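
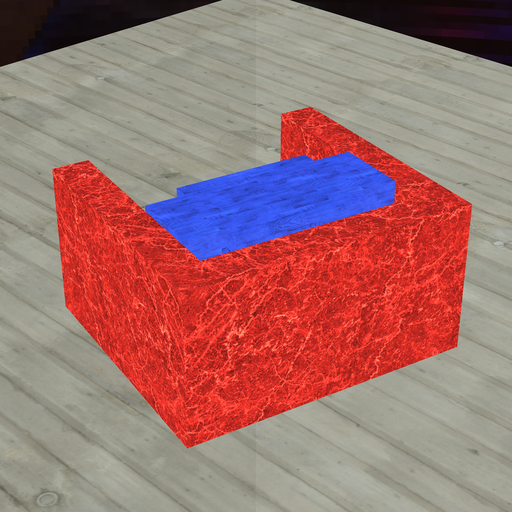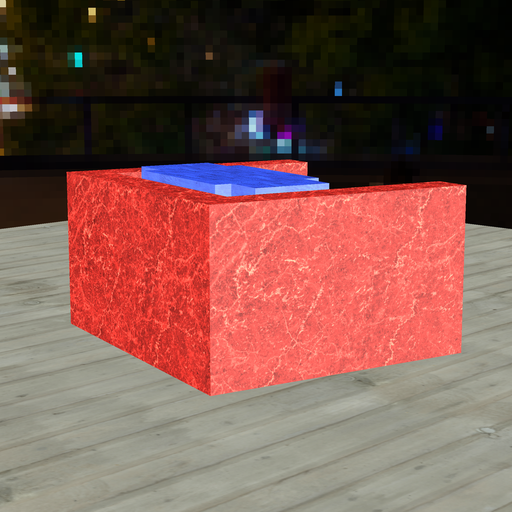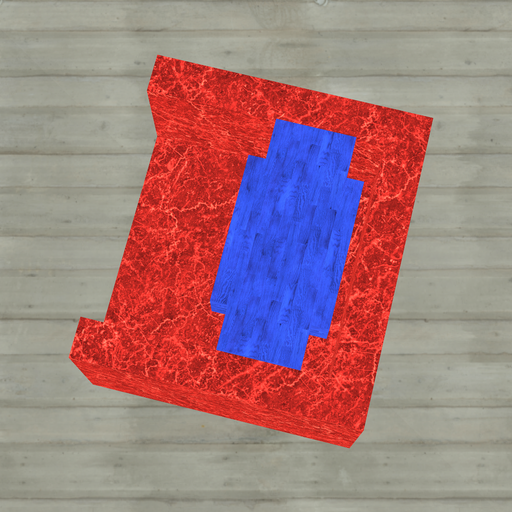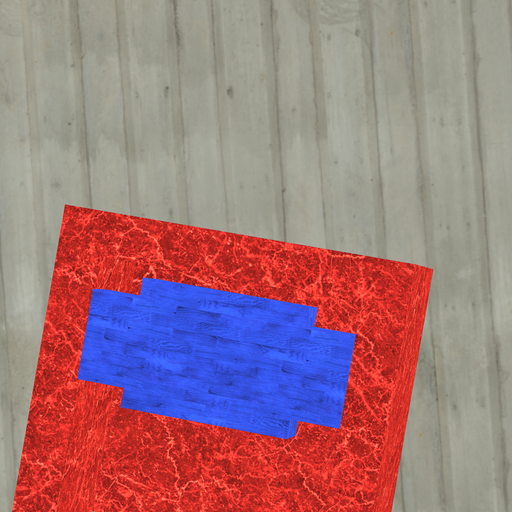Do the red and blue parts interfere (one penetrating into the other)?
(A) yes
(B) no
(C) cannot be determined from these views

(B) no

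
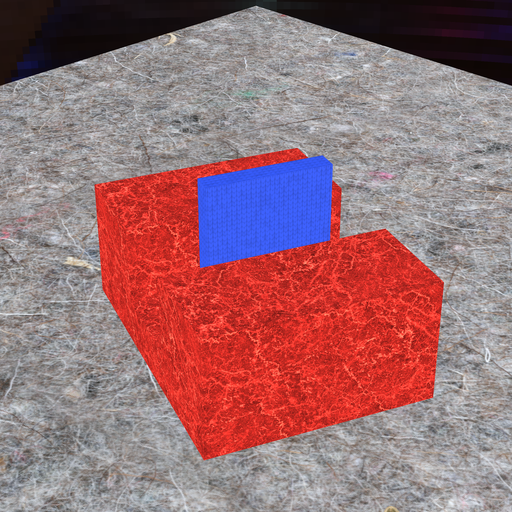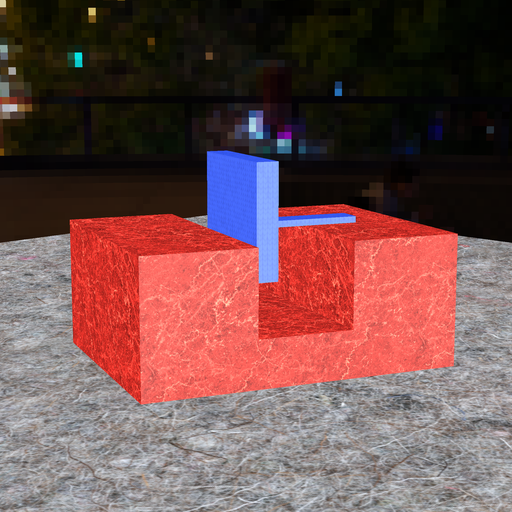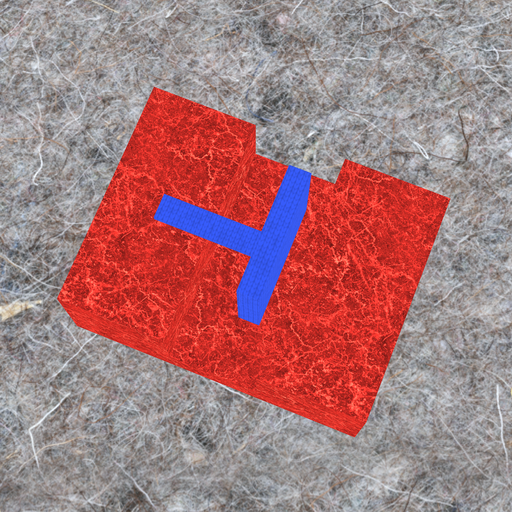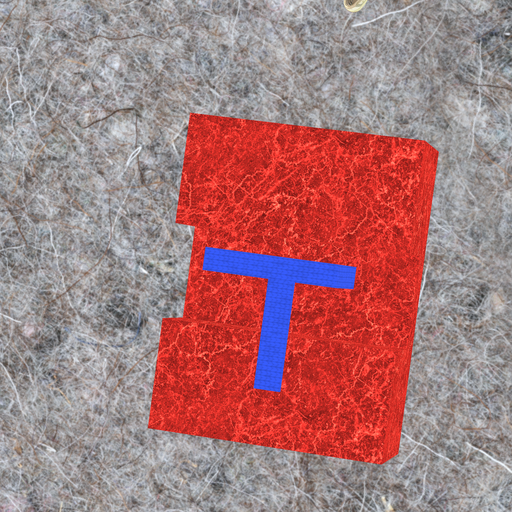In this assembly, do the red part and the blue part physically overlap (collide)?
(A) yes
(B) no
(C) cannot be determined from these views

(B) no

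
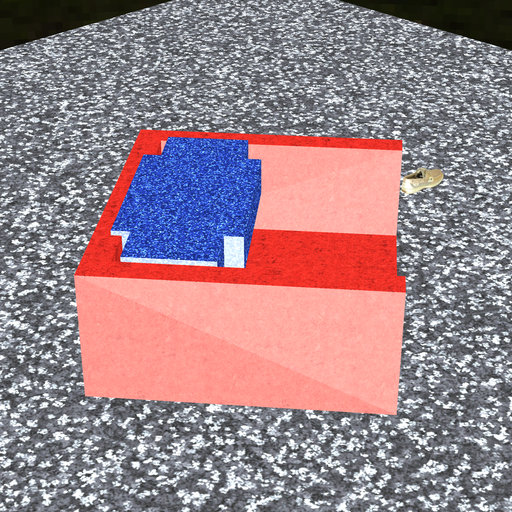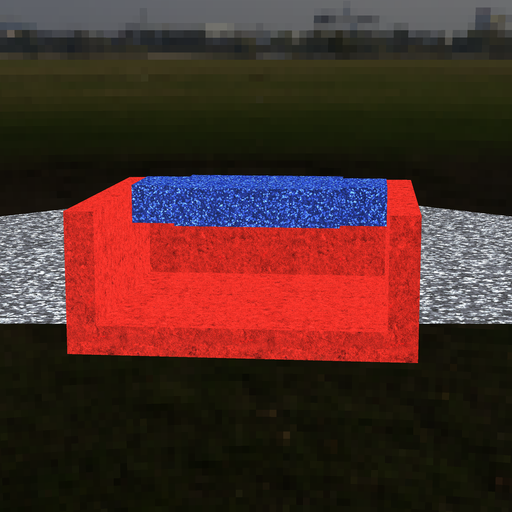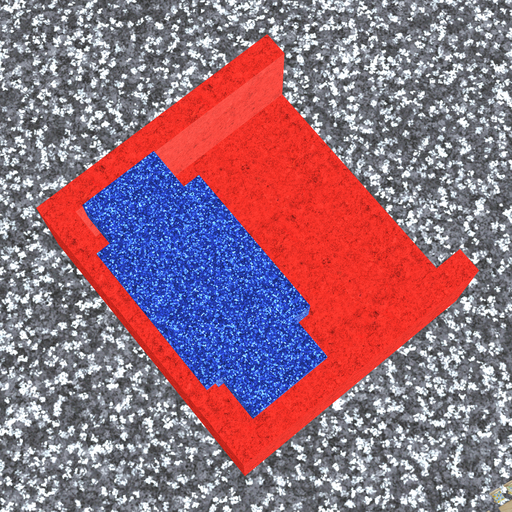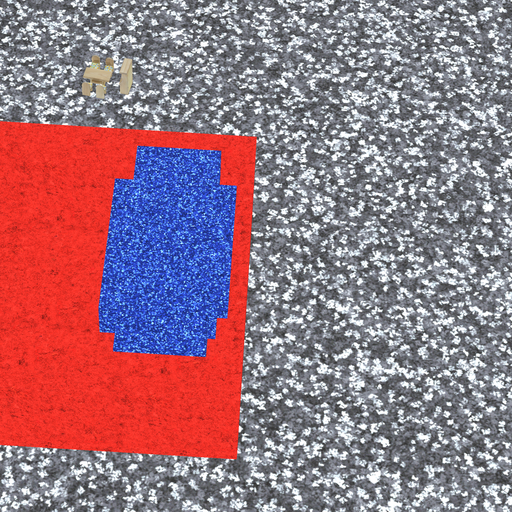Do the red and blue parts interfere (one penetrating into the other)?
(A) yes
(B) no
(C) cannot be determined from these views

(A) yes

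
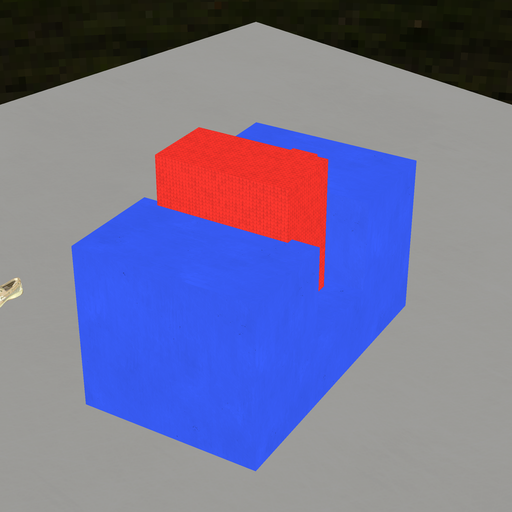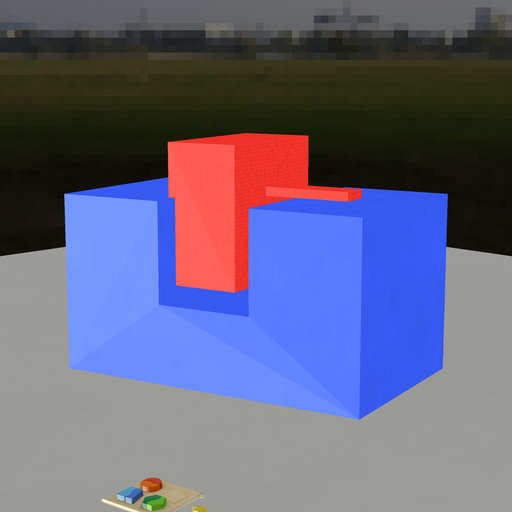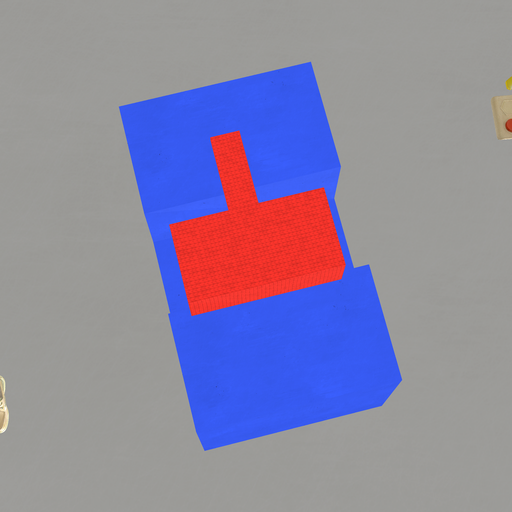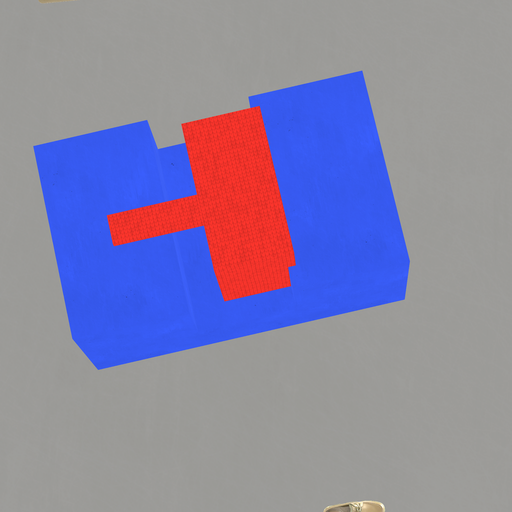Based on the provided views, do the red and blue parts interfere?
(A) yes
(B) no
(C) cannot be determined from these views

(A) yes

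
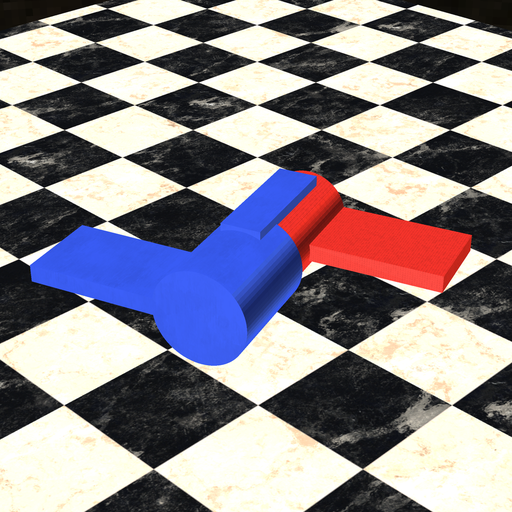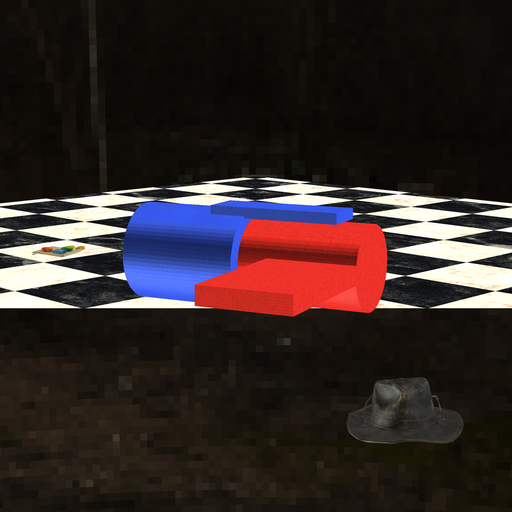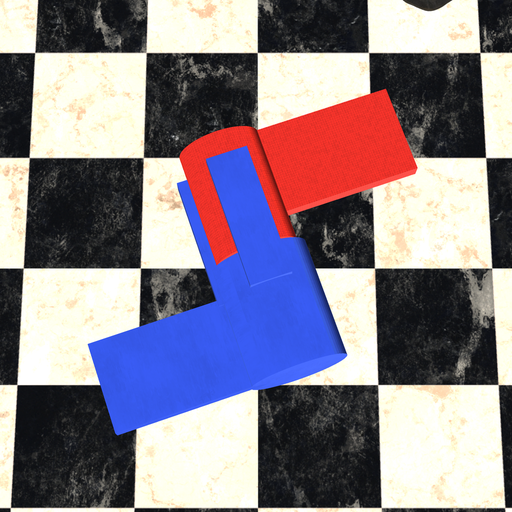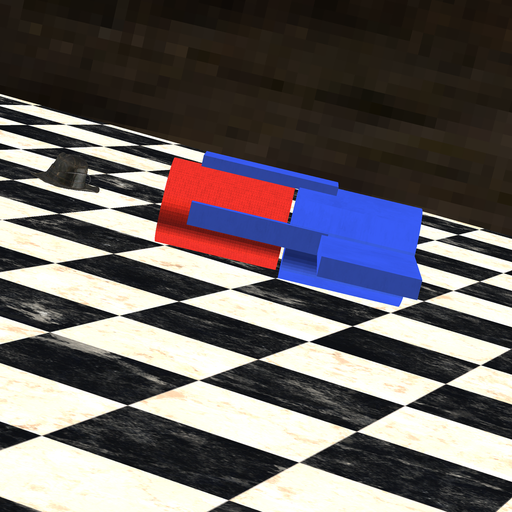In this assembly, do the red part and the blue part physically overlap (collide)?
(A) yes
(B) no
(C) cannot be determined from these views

(B) no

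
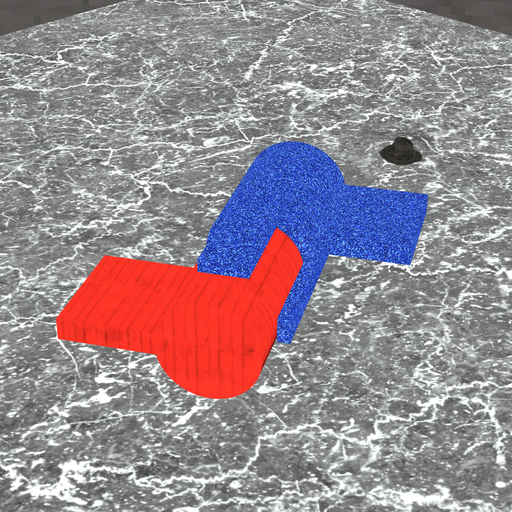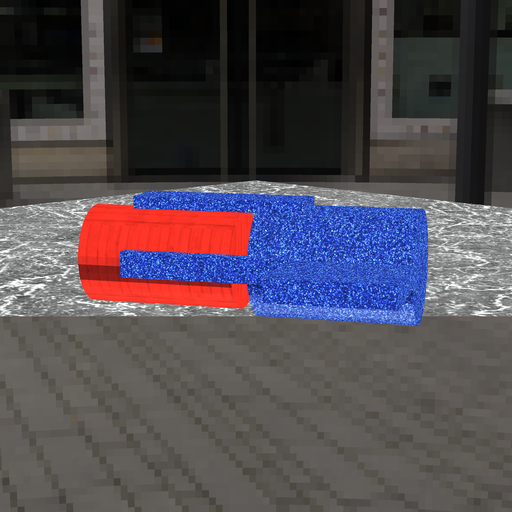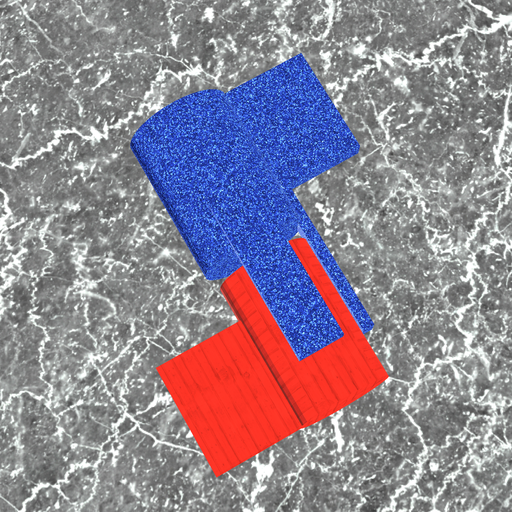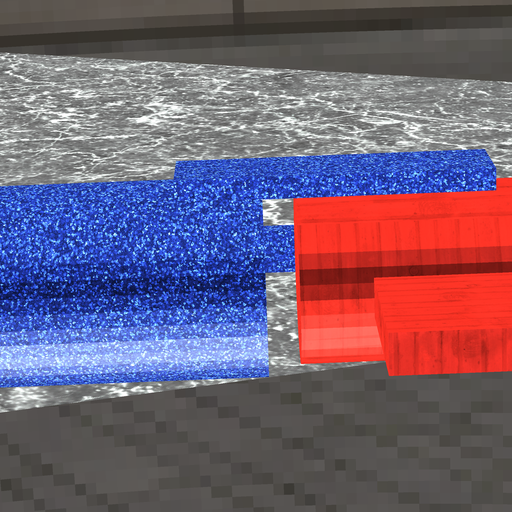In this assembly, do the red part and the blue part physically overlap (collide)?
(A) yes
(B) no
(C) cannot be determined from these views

(B) no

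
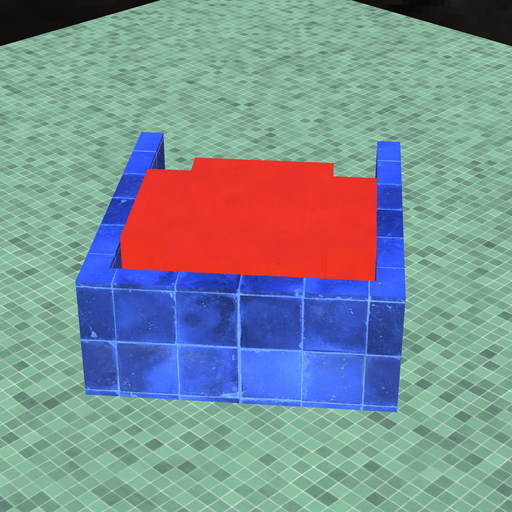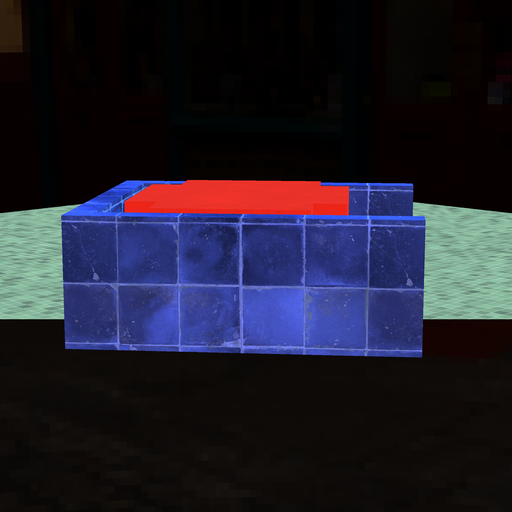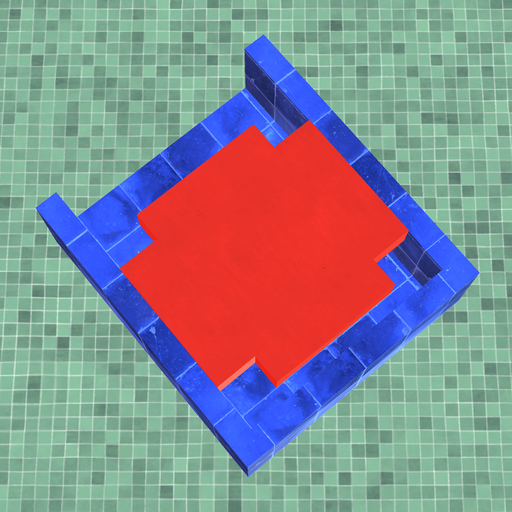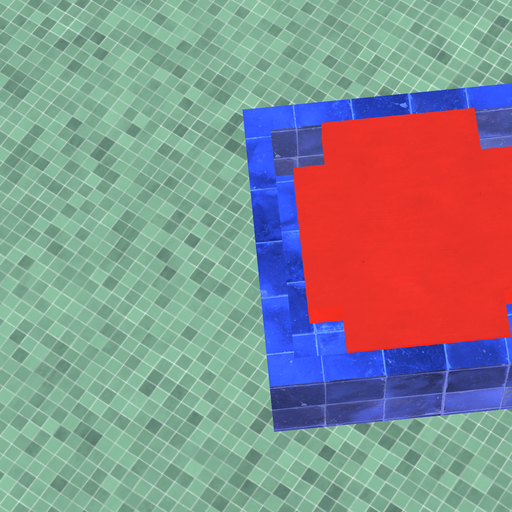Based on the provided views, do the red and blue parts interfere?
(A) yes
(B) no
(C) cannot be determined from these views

(B) no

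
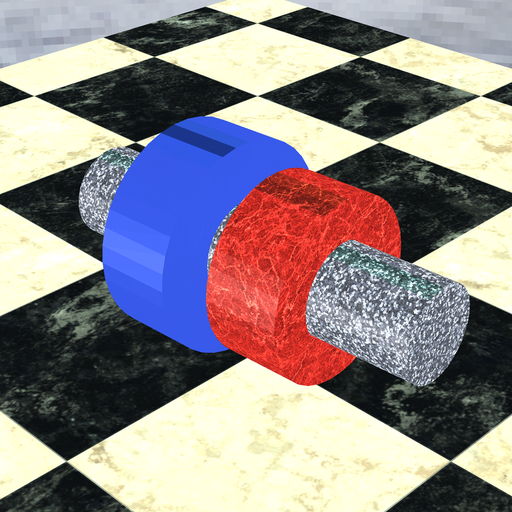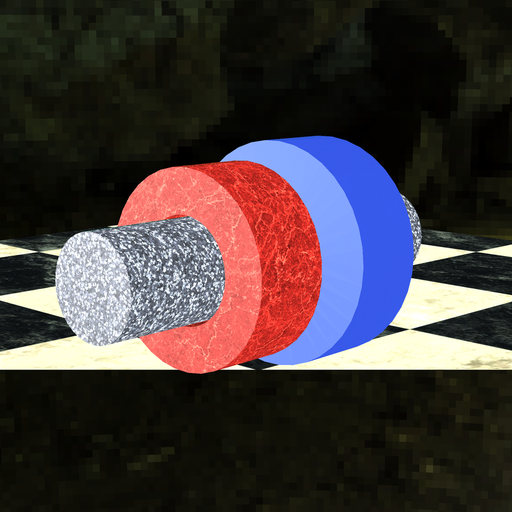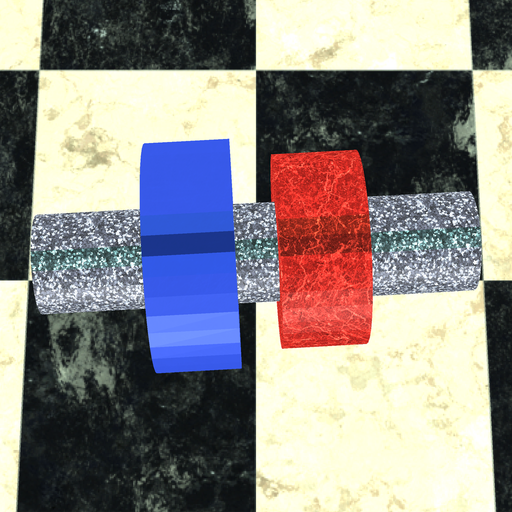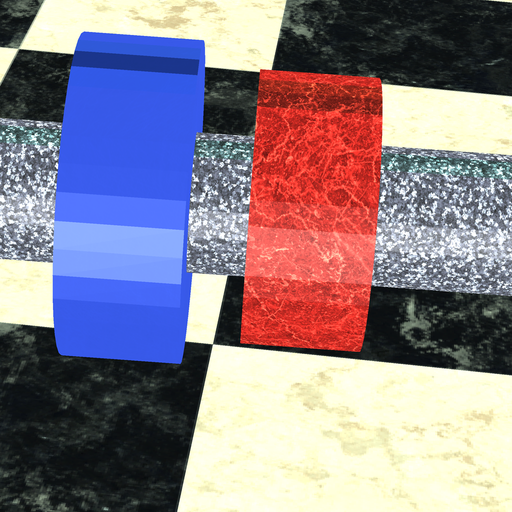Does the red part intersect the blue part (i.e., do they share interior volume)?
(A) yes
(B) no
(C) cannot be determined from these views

(B) no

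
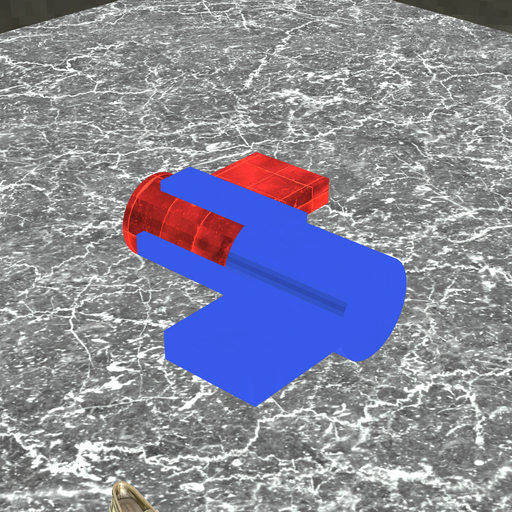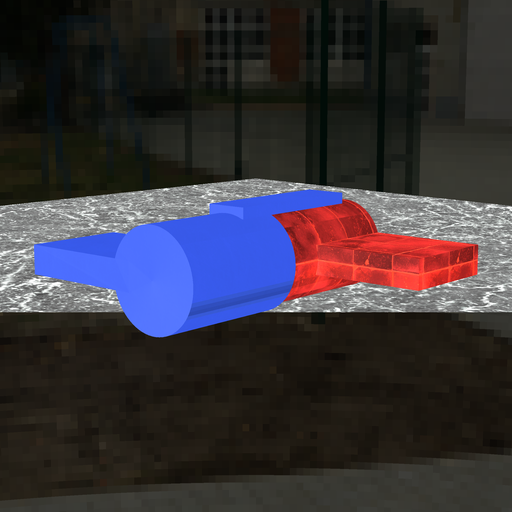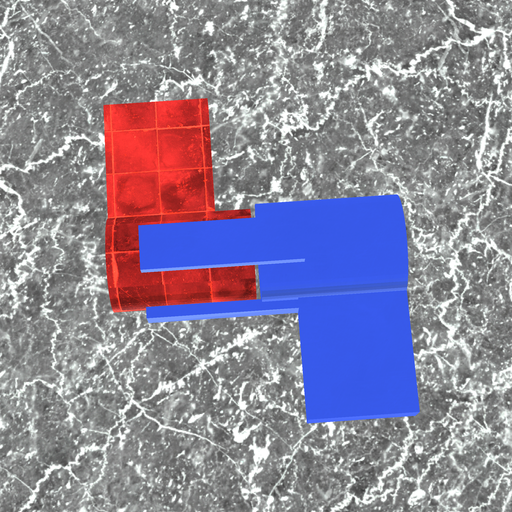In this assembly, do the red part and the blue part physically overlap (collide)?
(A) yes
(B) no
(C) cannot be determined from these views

(B) no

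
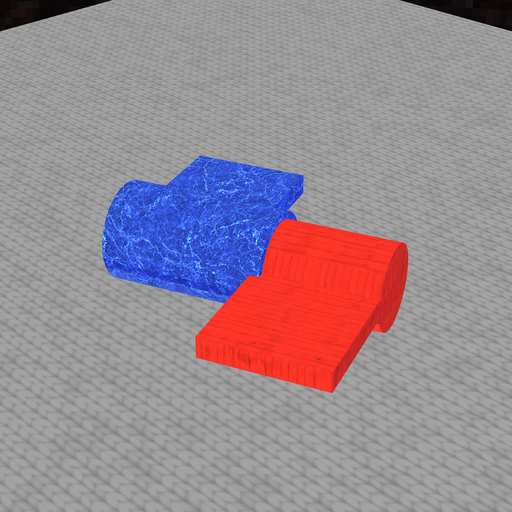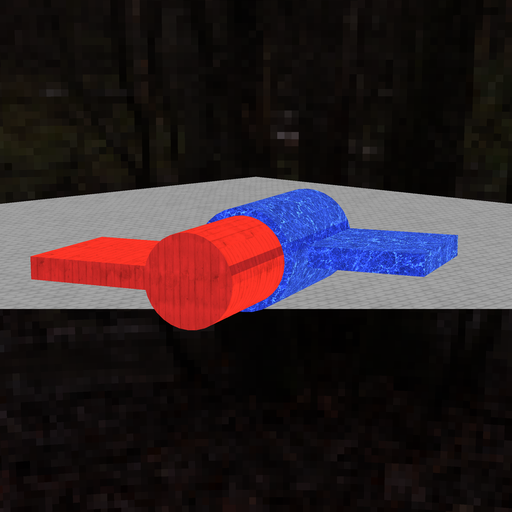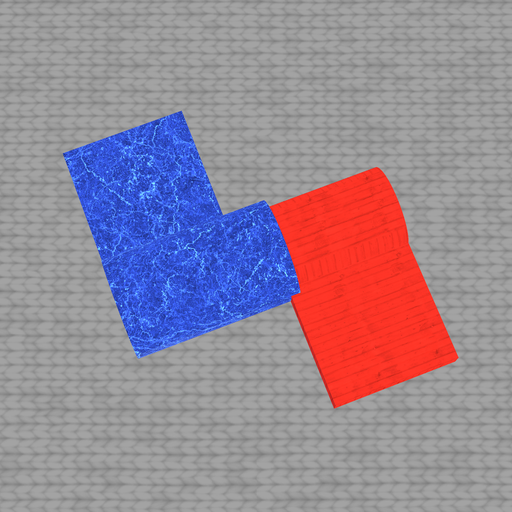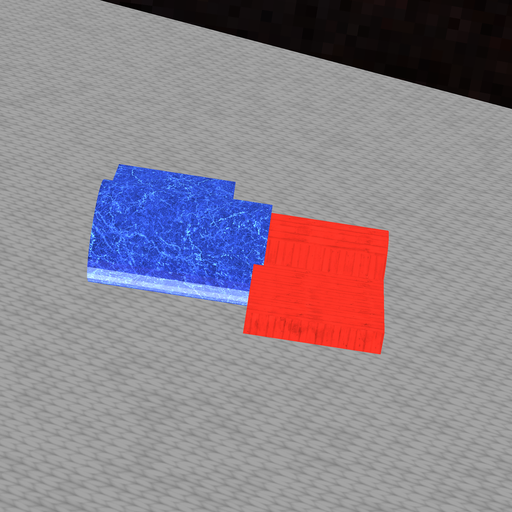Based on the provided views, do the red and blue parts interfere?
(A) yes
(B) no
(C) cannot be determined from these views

(A) yes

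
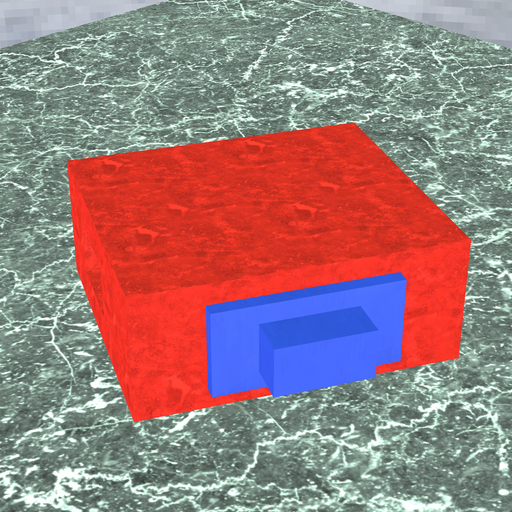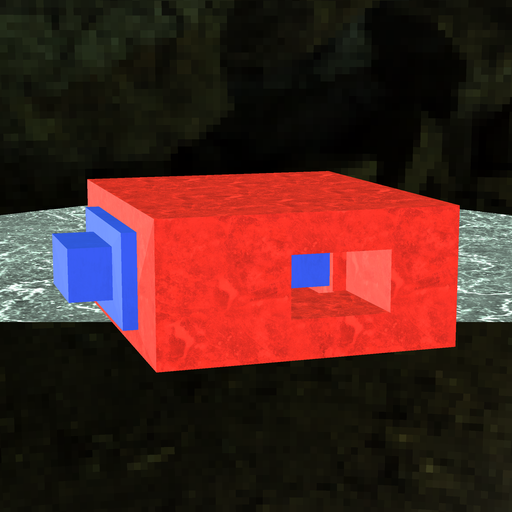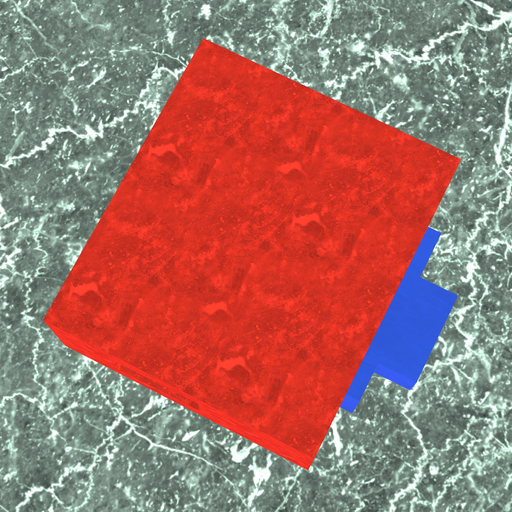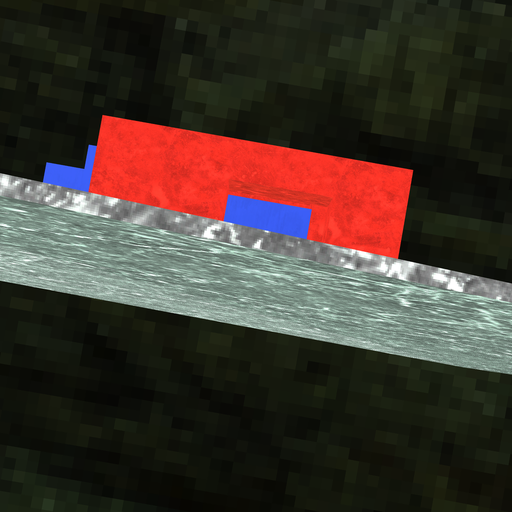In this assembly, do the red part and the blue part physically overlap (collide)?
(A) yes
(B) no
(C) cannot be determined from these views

(A) yes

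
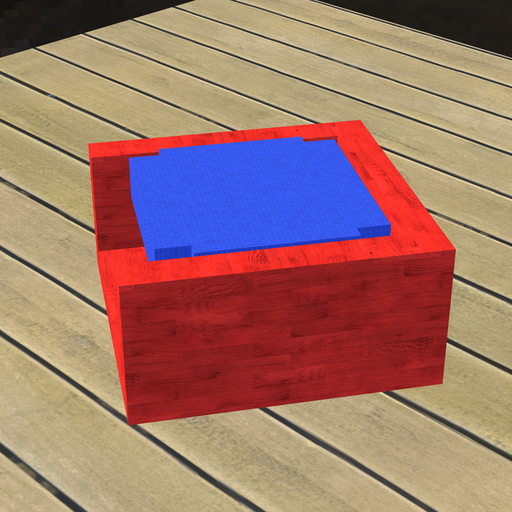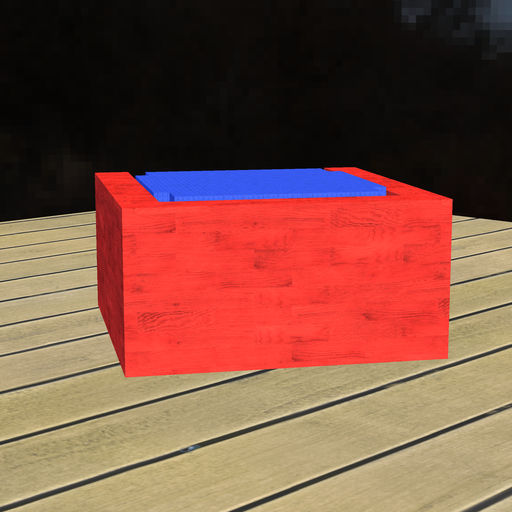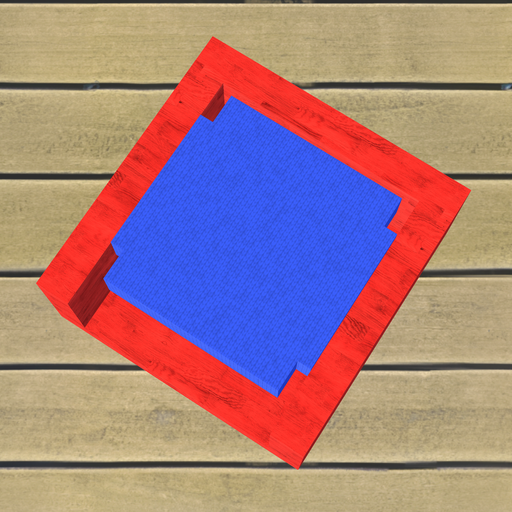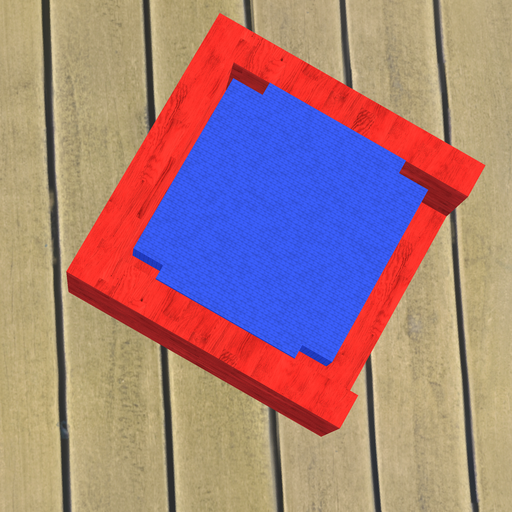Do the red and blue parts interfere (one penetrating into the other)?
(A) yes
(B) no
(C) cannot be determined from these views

(B) no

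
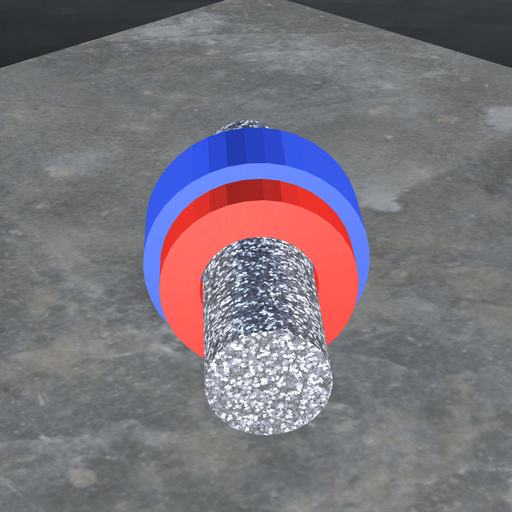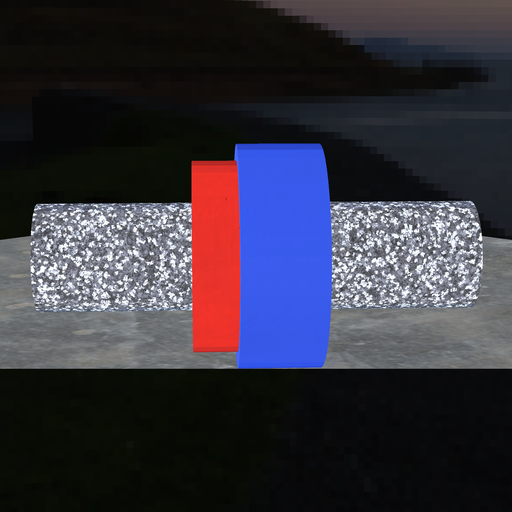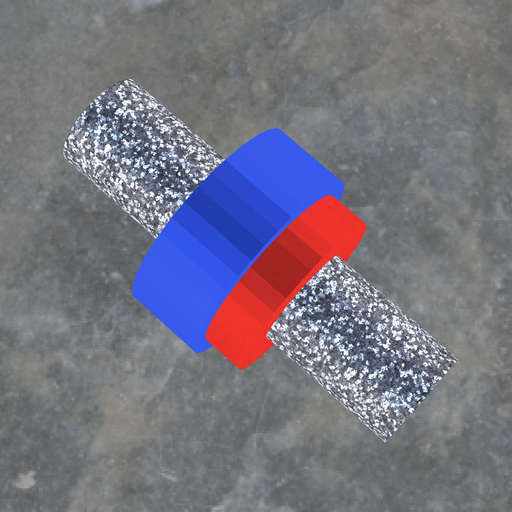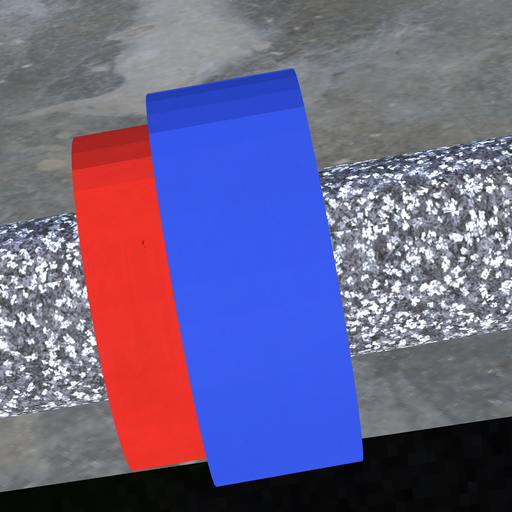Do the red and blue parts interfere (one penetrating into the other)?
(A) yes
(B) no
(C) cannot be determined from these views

(A) yes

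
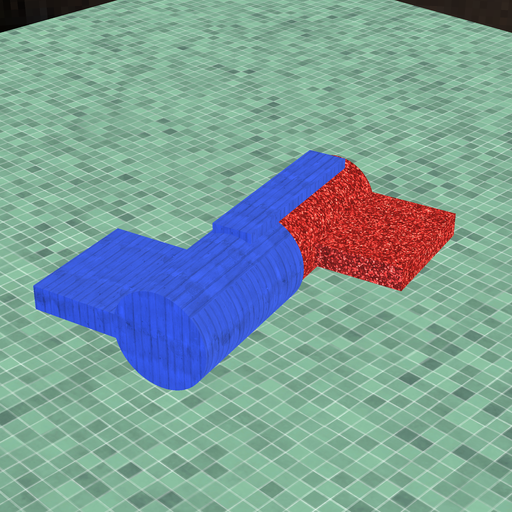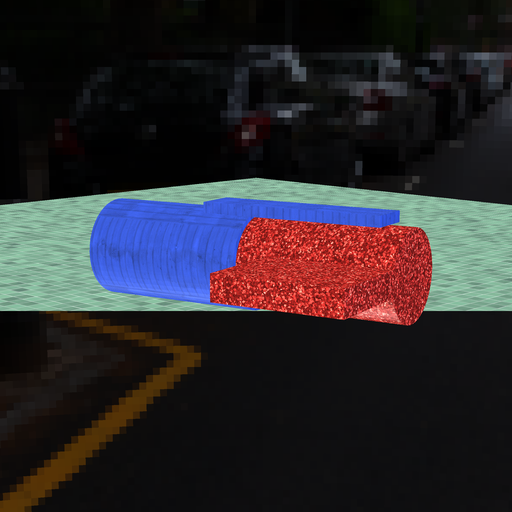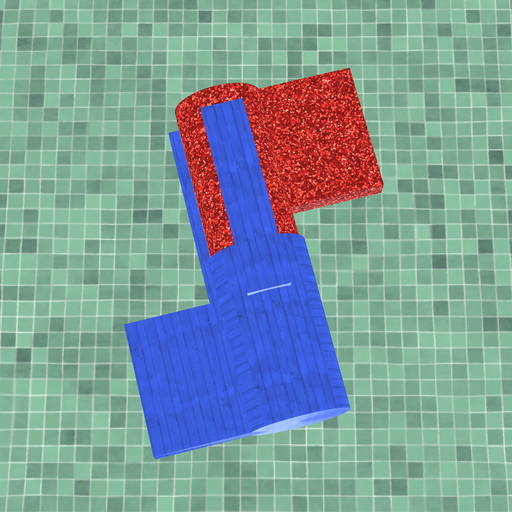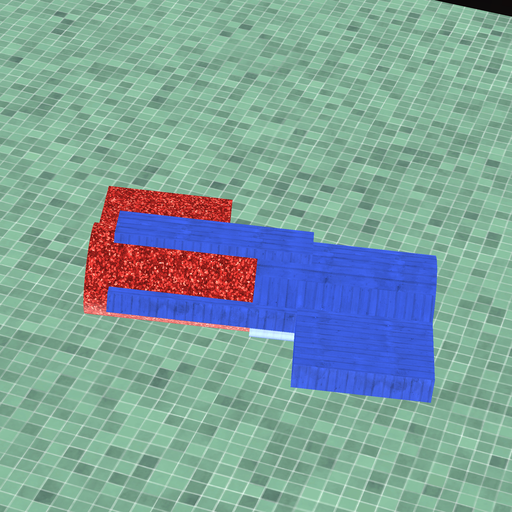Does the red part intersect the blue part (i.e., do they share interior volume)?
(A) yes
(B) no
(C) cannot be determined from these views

(A) yes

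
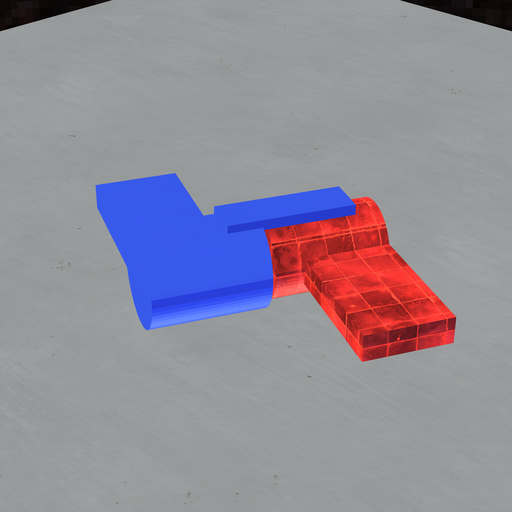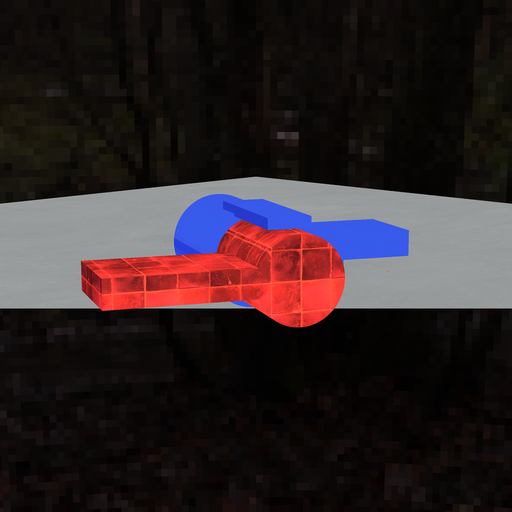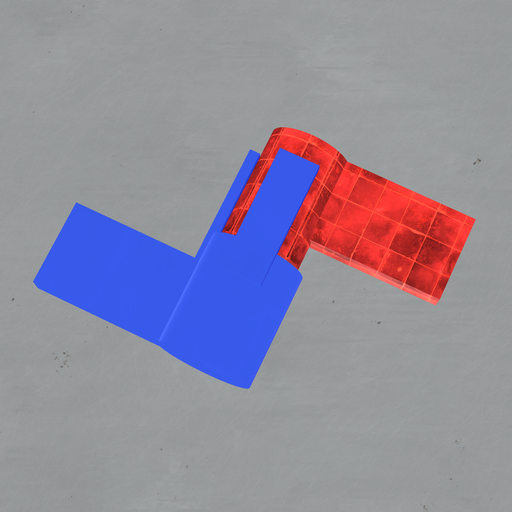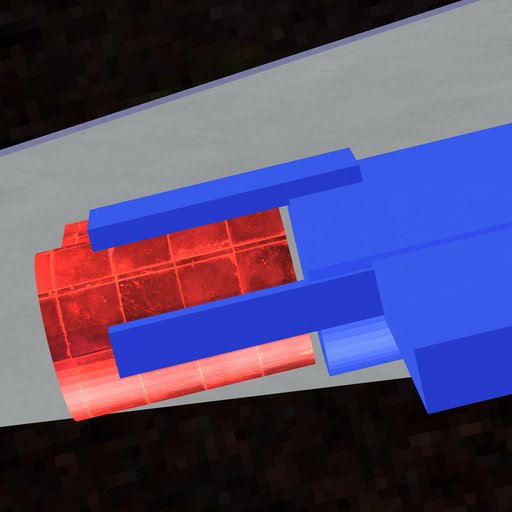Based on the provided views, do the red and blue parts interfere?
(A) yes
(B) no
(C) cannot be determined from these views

(B) no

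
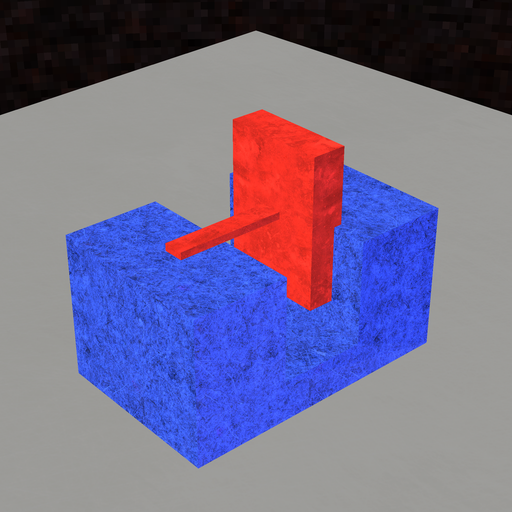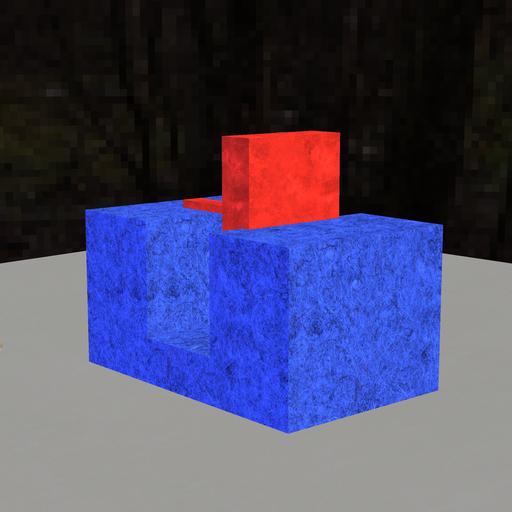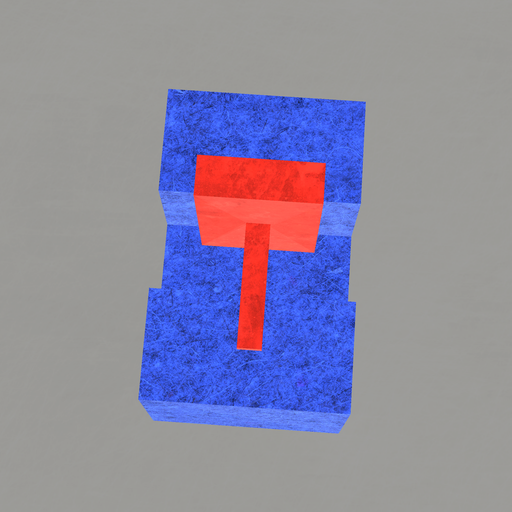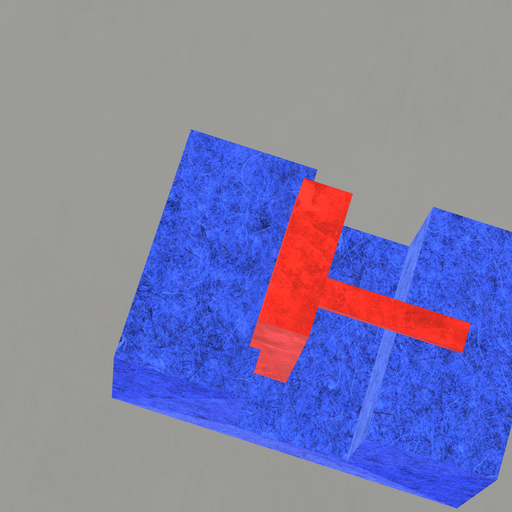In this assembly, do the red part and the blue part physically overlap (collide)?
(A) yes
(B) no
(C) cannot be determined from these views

(A) yes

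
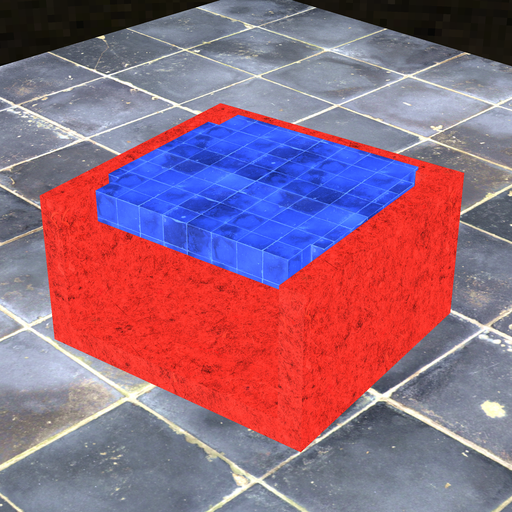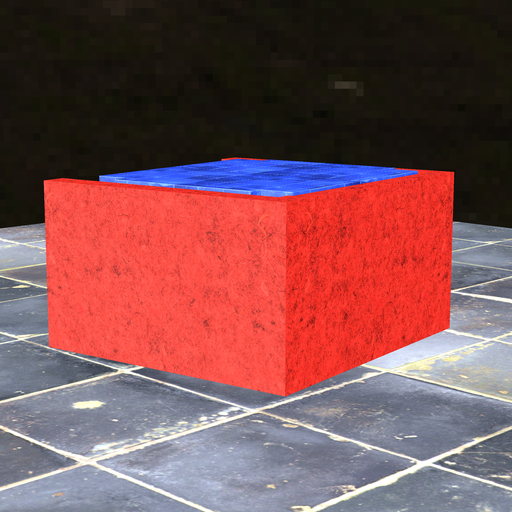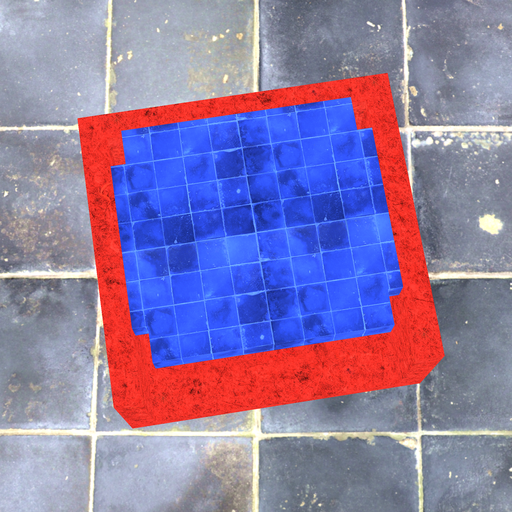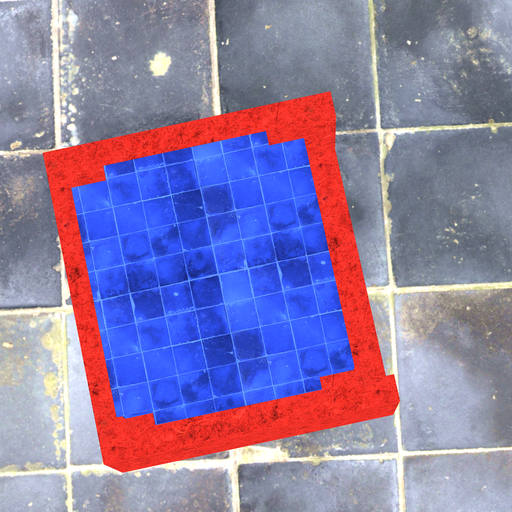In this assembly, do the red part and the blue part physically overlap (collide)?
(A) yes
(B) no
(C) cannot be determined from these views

(A) yes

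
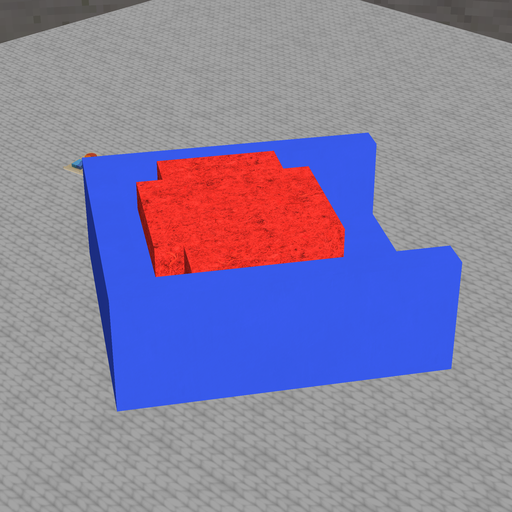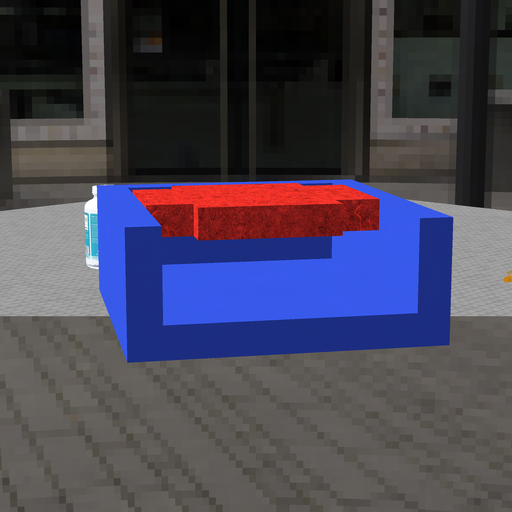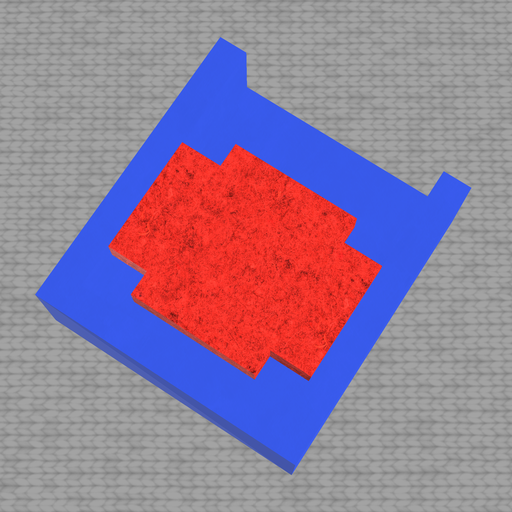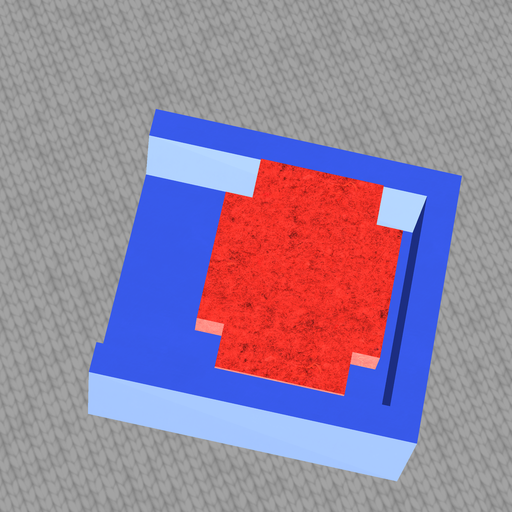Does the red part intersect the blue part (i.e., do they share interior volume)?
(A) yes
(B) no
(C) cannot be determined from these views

(B) no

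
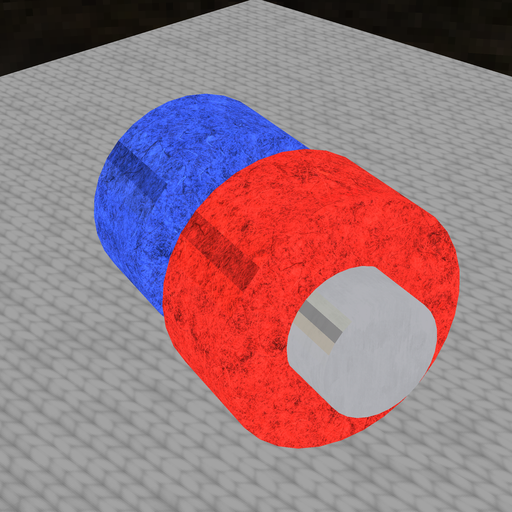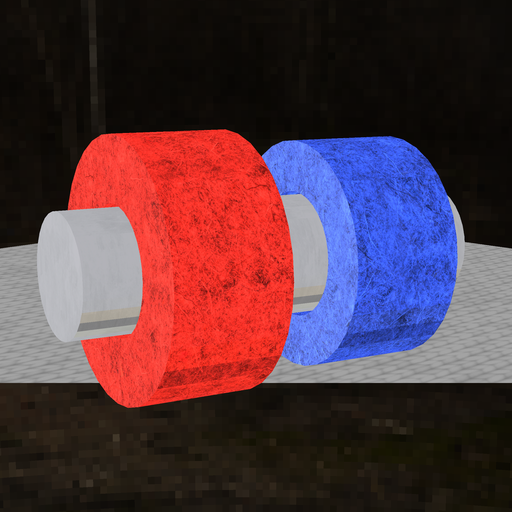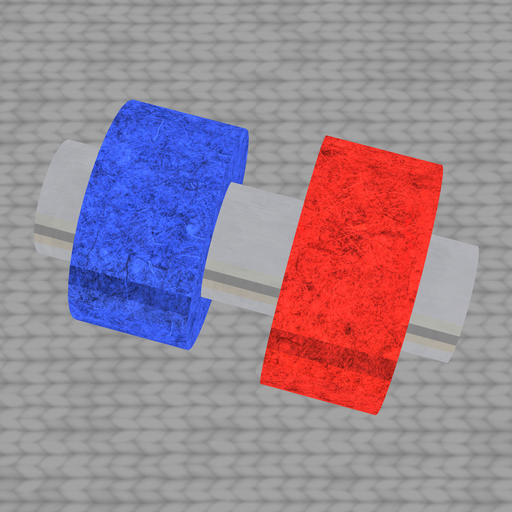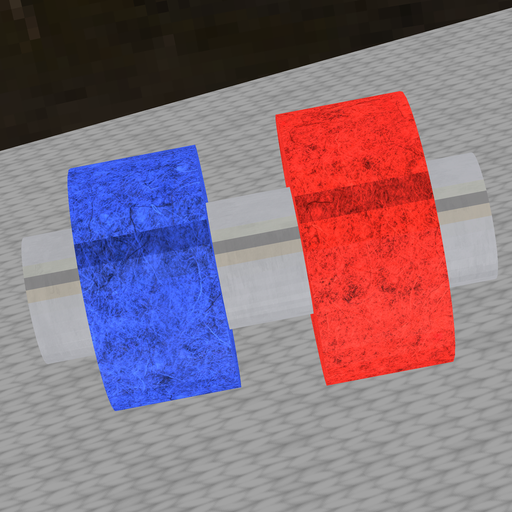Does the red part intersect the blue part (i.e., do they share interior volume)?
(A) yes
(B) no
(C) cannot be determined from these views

(B) no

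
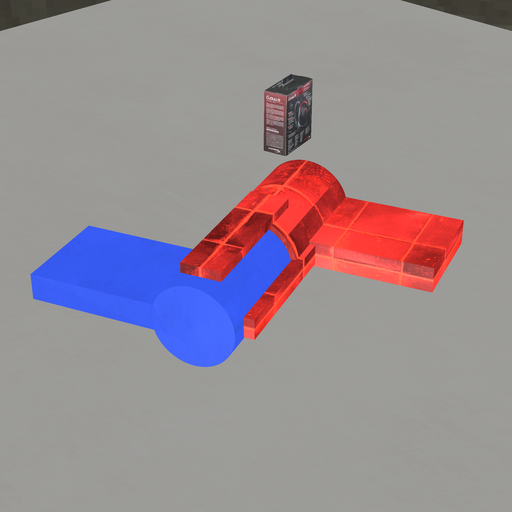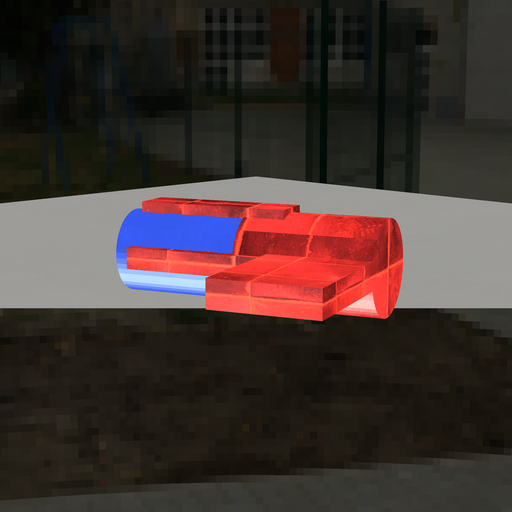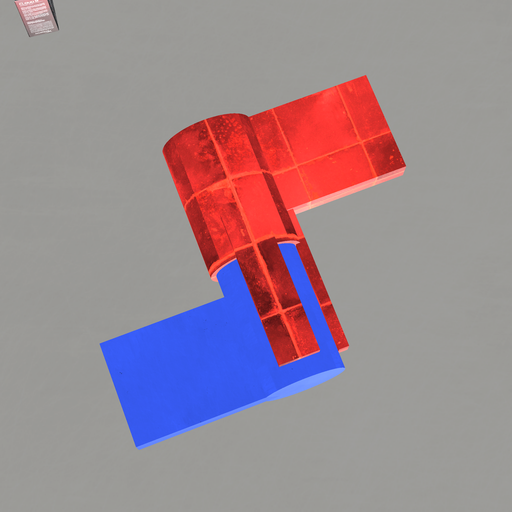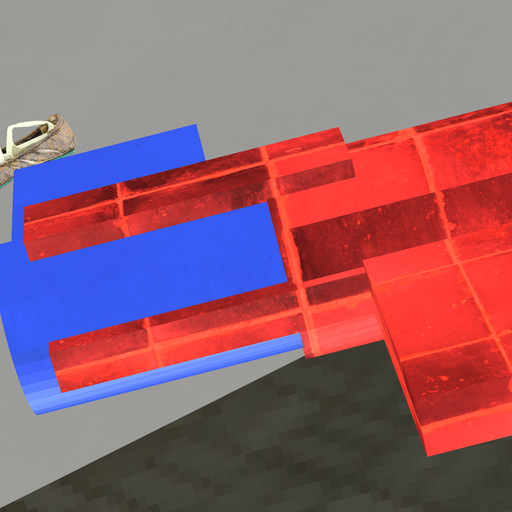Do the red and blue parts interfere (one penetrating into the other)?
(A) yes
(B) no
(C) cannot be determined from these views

(A) yes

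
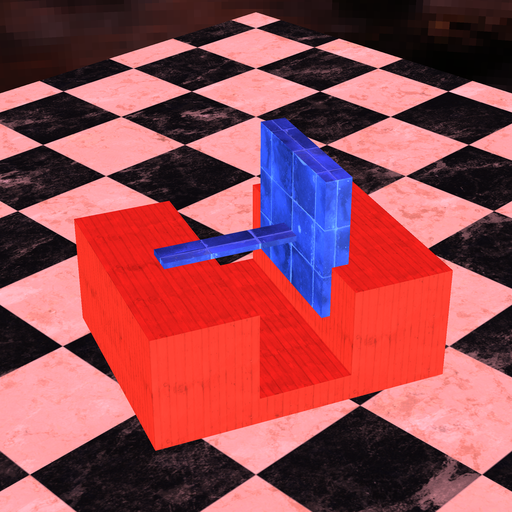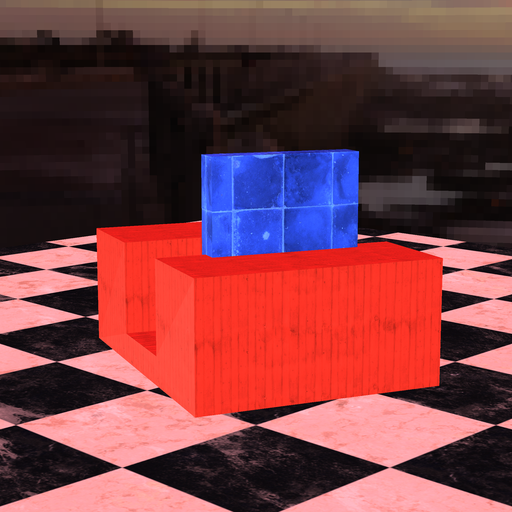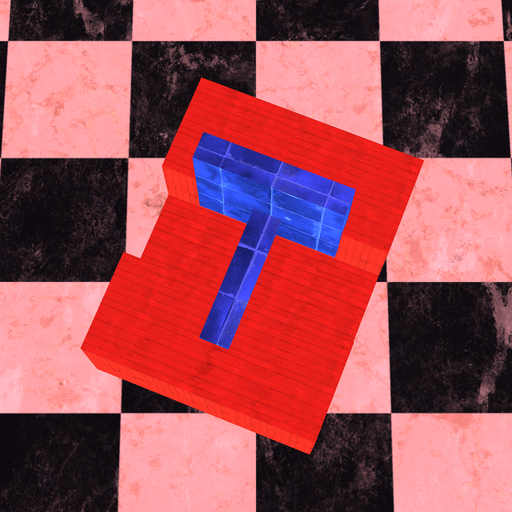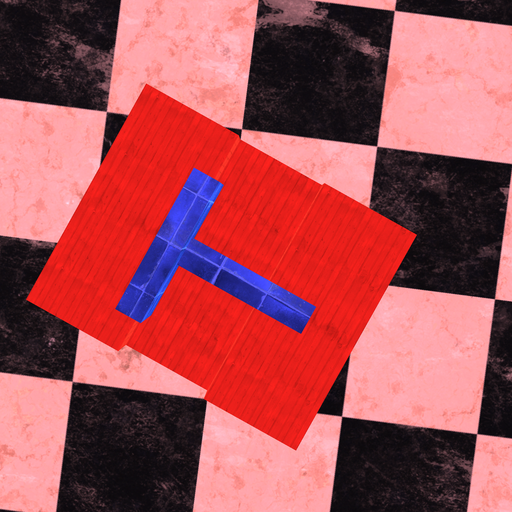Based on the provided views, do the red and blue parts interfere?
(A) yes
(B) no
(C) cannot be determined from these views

(A) yes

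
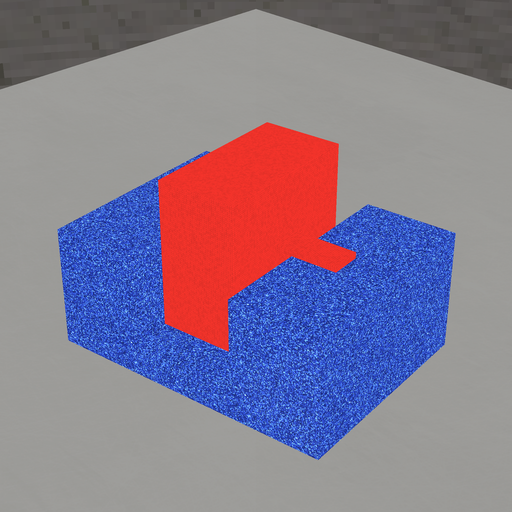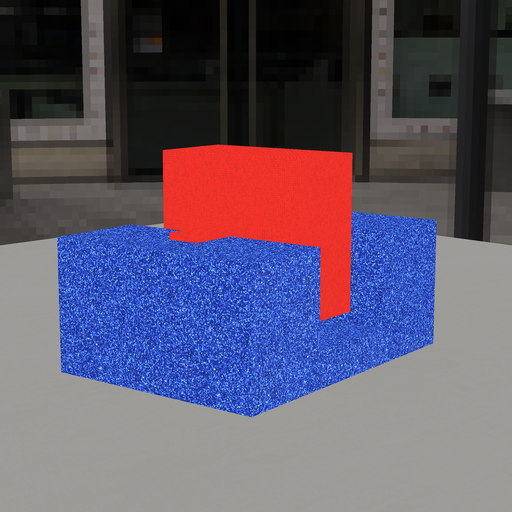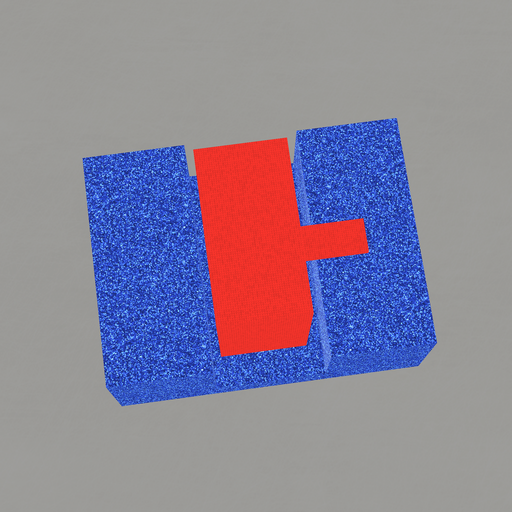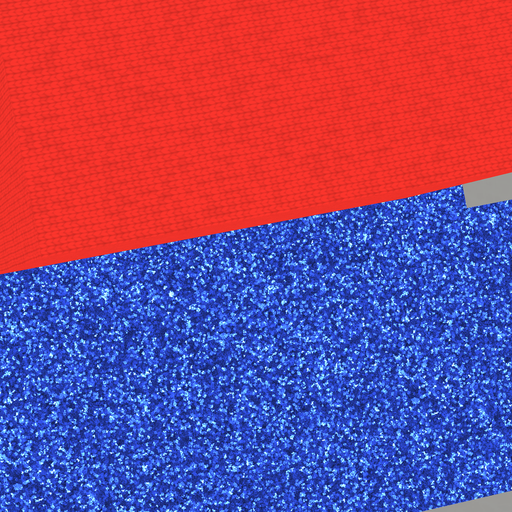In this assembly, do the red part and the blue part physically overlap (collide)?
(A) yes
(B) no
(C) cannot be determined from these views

(B) no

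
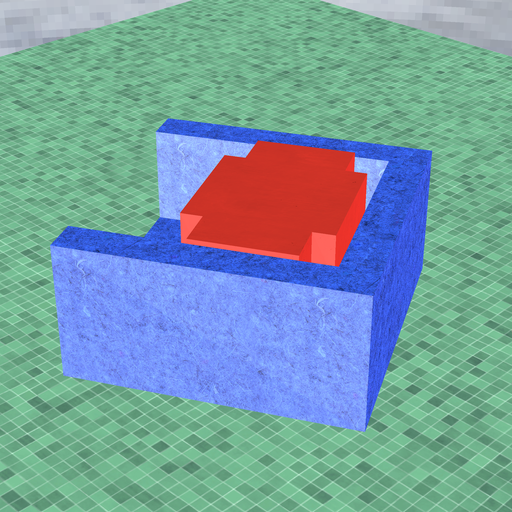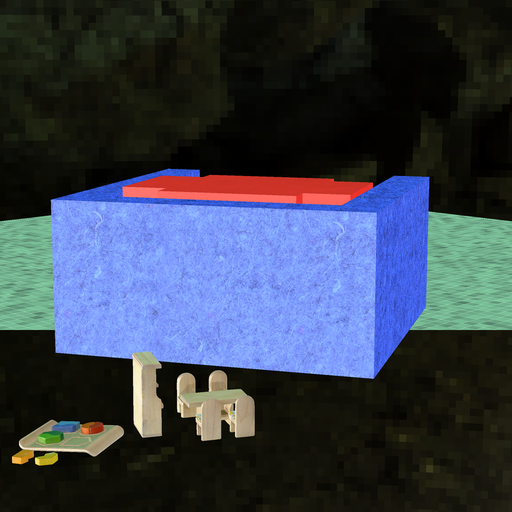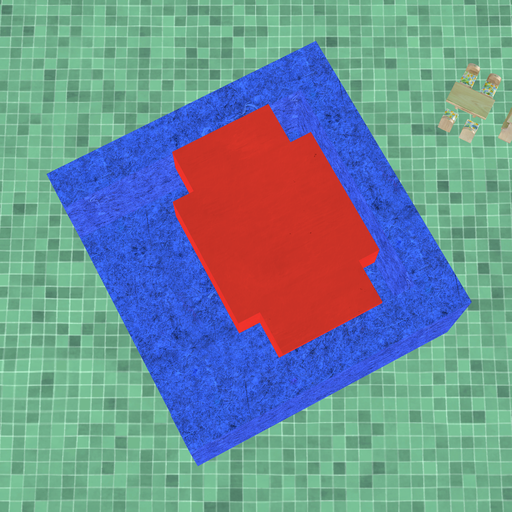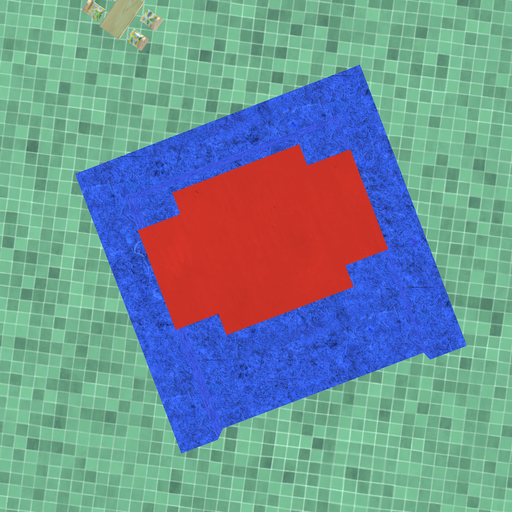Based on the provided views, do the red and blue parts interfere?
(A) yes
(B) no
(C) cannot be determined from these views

(B) no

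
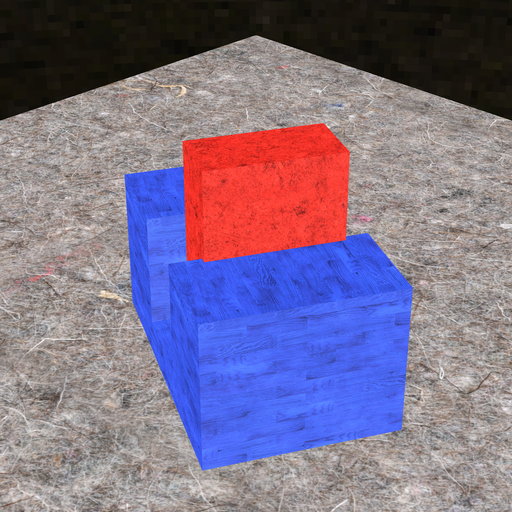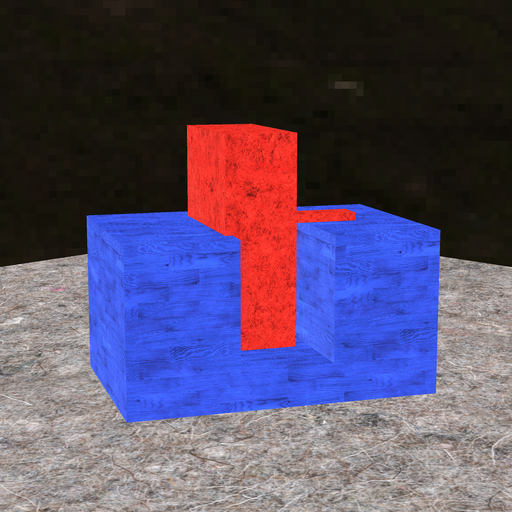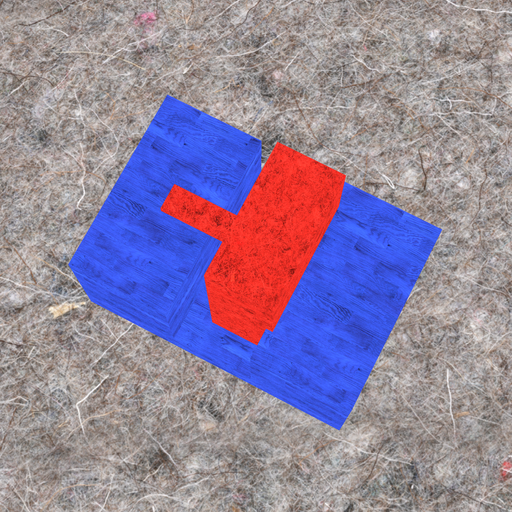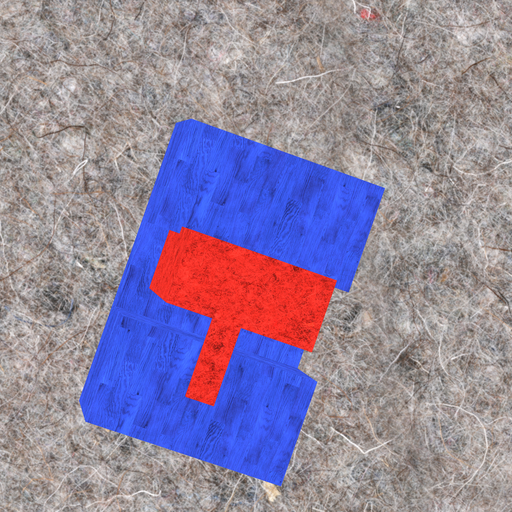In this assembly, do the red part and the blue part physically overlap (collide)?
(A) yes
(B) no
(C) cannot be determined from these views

(A) yes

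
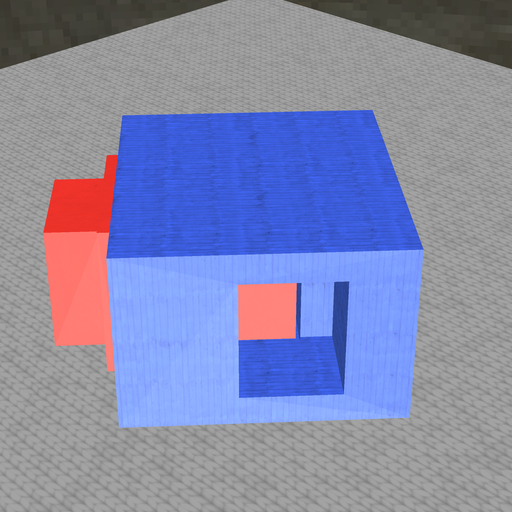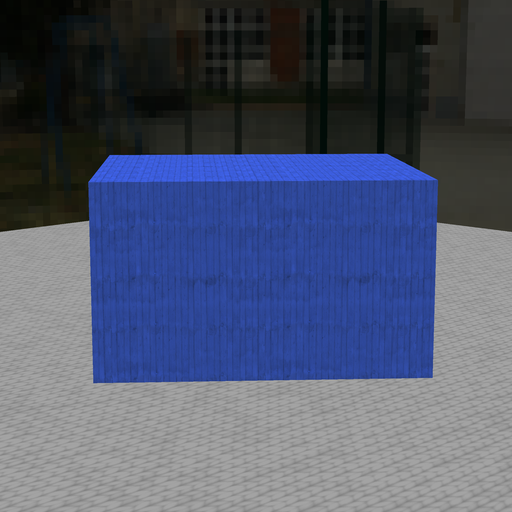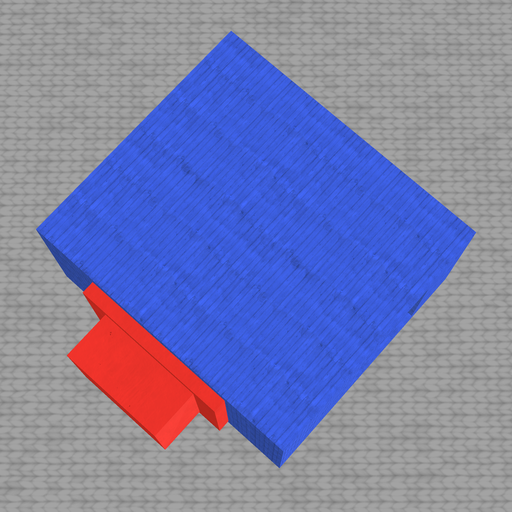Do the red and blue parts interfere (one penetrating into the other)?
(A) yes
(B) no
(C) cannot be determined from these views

(C) cannot be determined from these views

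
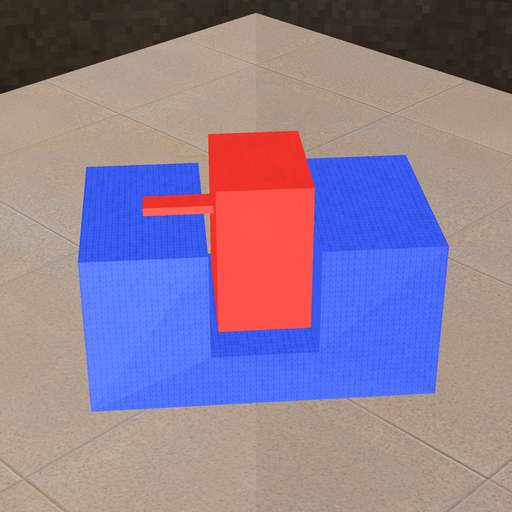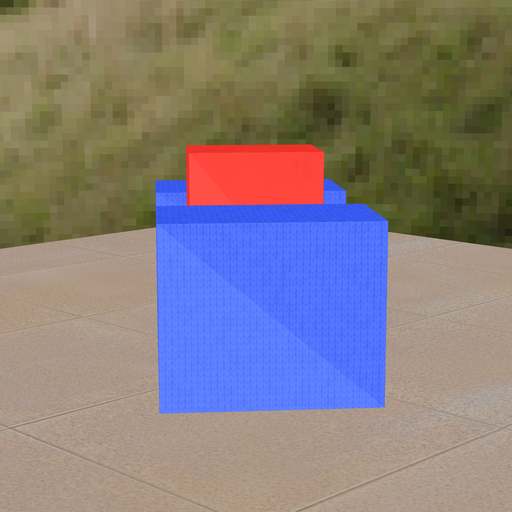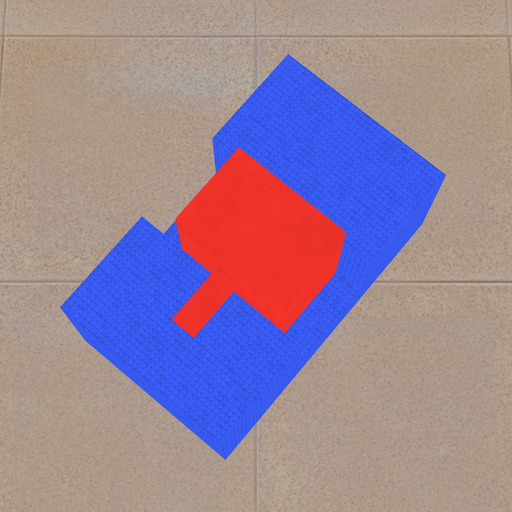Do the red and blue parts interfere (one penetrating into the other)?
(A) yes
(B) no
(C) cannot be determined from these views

(B) no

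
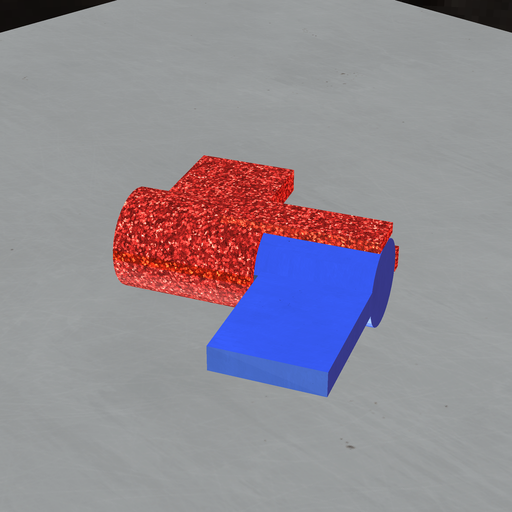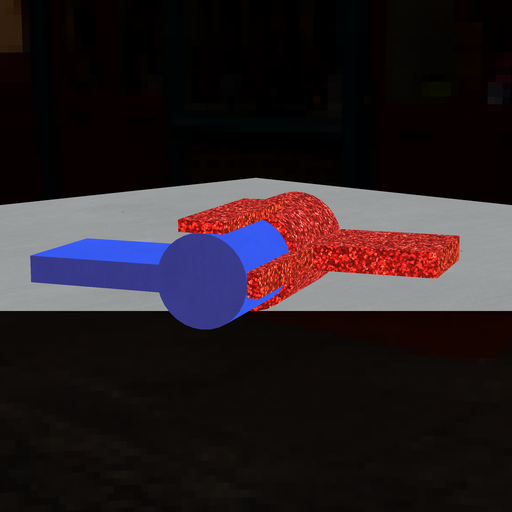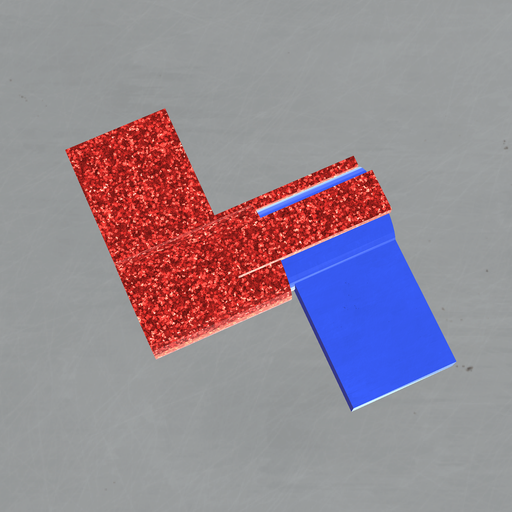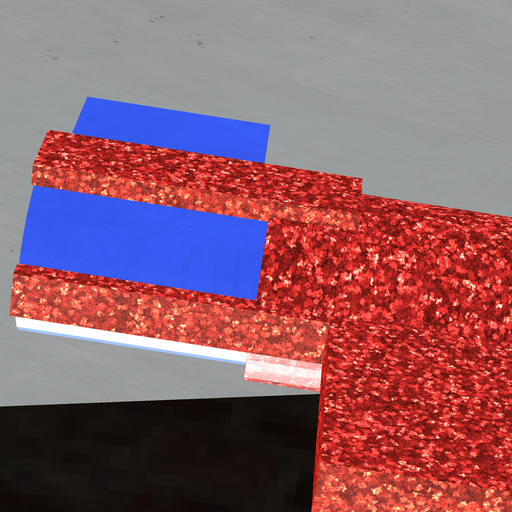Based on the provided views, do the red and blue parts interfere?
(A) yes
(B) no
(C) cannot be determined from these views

(A) yes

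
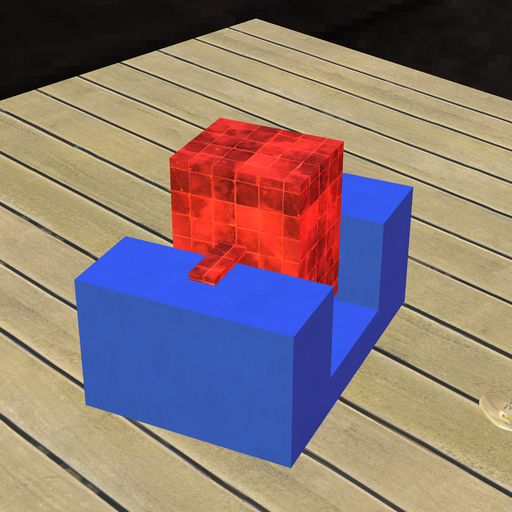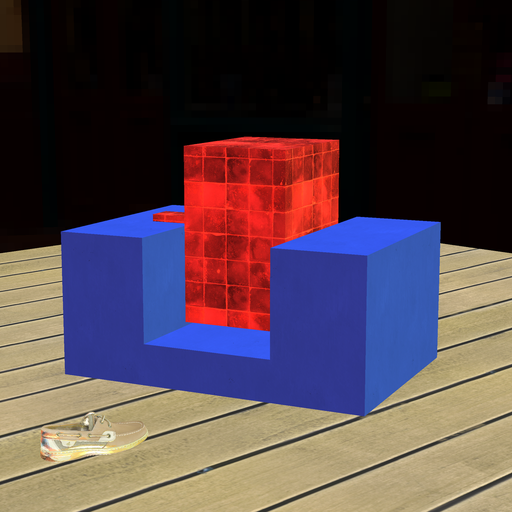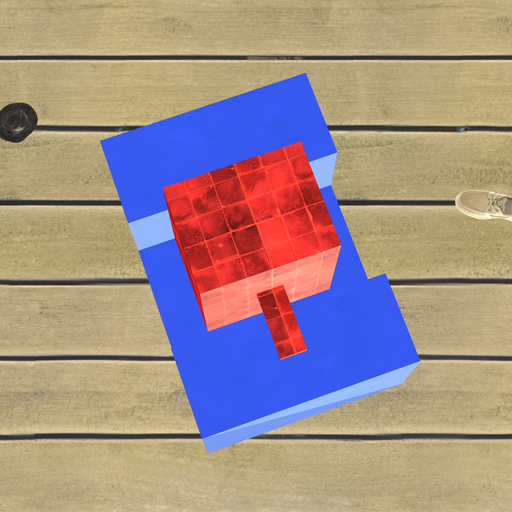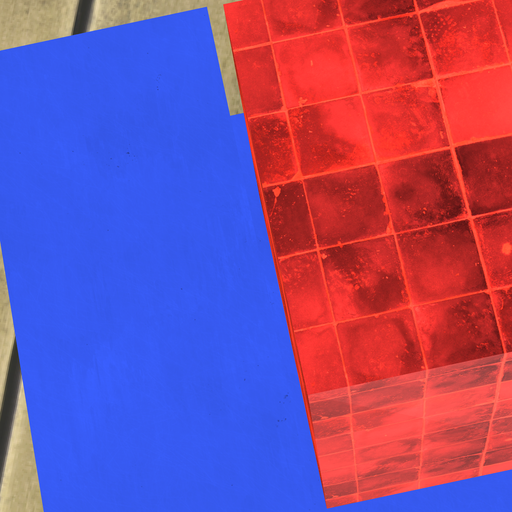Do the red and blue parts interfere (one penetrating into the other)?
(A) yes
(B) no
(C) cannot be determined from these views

(B) no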